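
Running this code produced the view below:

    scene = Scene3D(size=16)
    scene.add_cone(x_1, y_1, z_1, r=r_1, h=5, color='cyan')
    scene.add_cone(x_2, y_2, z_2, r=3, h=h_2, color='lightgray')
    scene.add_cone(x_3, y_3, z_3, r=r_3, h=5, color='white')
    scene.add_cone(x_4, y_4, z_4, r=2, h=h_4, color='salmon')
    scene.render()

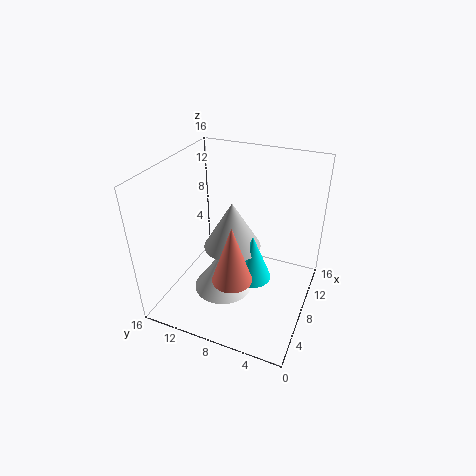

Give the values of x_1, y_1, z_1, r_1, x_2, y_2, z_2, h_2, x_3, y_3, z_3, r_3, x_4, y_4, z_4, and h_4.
x_1 = 6, y_1 = 5.5, z_1 = 5, r_1 = 2, x_2 = 6.5, y_2 = 8, z_2 = 8, h_2 = 5, x_3 = 8, y_3 = 10, z_3 = 0.5, r_3 = 3.5, x_4 = 3, y_4 = 6.5, z_4 = 6.5, h_4 = 6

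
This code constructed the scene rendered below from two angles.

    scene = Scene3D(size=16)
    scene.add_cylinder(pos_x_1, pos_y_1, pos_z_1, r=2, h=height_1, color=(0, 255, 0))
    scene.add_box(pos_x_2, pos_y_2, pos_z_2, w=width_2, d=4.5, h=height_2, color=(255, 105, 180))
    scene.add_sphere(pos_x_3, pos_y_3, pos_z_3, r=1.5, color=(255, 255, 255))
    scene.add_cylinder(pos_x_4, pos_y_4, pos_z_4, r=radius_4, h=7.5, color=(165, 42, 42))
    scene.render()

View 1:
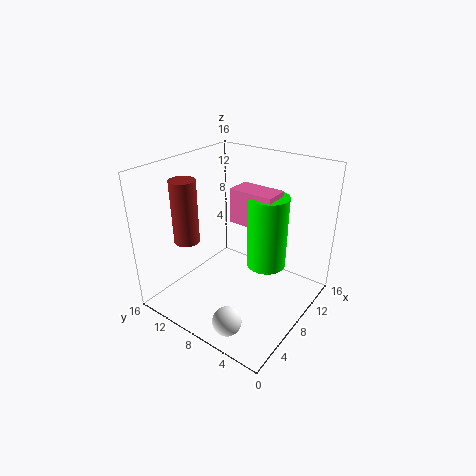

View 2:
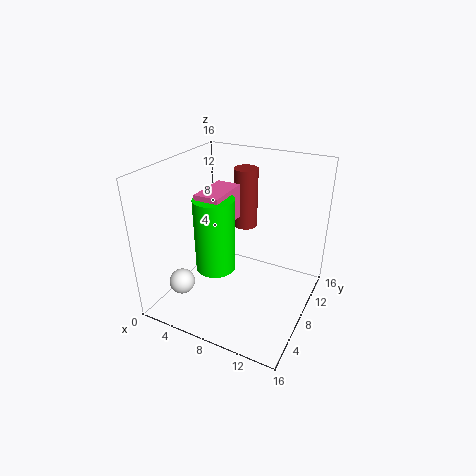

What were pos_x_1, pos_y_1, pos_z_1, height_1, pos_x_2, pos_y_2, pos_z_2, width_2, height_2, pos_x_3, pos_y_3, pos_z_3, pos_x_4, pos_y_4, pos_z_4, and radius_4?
pos_x_1 = 7.5, pos_y_1 = 4, pos_z_1 = 6.5, height_1 = 7.5, pos_x_2 = 6, pos_y_2 = 3, pos_z_2 = 11, width_2 = 2.5, height_2 = 3.5, pos_x_3 = 2, pos_y_3 = 5, pos_z_3 = 2, pos_x_4 = 6, pos_y_4 = 14, pos_z_4 = 6.5, radius_4 = 1.5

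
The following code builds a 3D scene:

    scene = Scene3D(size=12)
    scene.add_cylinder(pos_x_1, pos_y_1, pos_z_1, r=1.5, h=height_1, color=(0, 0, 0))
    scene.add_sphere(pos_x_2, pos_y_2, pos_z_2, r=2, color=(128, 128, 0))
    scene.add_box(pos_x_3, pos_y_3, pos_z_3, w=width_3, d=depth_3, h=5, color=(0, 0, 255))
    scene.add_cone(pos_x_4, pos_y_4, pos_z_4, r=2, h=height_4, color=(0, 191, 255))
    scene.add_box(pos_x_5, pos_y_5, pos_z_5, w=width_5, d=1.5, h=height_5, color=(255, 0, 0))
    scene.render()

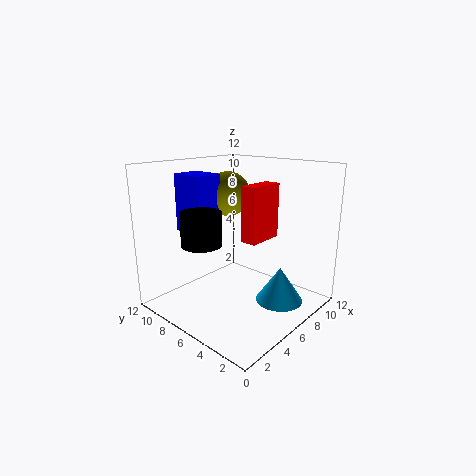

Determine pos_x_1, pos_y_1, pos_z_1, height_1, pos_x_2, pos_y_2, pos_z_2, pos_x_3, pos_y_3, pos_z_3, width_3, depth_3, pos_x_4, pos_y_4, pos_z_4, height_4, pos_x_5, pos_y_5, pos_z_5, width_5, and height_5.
pos_x_1 = 2
pos_y_1 = 6
pos_z_1 = 6.5
height_1 = 2.5
pos_x_2 = 8
pos_y_2 = 9
pos_z_2 = 9
pos_x_3 = 4
pos_y_3 = 8.5
pos_z_3 = 6
width_3 = 2.5
depth_3 = 3
pos_x_4 = 8
pos_y_4 = 3
pos_z_4 = 0.5
height_4 = 3
pos_x_5 = 7.5
pos_y_5 = 5.5
pos_z_5 = 5
width_5 = 3.5
height_5 = 5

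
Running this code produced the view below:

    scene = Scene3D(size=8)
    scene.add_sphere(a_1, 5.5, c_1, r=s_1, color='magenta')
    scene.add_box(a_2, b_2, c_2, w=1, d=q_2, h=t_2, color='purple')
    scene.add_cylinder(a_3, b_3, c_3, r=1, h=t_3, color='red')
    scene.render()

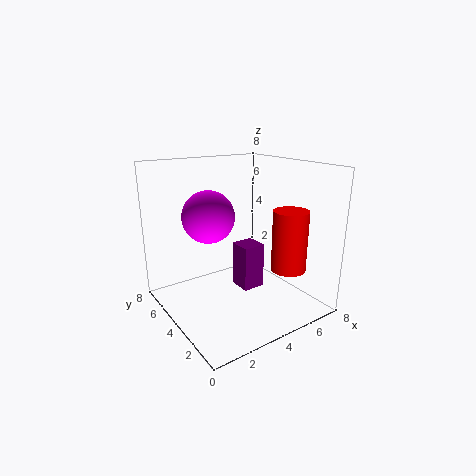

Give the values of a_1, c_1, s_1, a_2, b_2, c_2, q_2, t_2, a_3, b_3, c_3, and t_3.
a_1 = 3; c_1 = 5; s_1 = 1.5; a_2 = 2; b_2 = 0.5; c_2 = 3; q_2 = 1; t_2 = 2; a_3 = 6.5; b_3 = 2.5; c_3 = 2; t_3 = 3.5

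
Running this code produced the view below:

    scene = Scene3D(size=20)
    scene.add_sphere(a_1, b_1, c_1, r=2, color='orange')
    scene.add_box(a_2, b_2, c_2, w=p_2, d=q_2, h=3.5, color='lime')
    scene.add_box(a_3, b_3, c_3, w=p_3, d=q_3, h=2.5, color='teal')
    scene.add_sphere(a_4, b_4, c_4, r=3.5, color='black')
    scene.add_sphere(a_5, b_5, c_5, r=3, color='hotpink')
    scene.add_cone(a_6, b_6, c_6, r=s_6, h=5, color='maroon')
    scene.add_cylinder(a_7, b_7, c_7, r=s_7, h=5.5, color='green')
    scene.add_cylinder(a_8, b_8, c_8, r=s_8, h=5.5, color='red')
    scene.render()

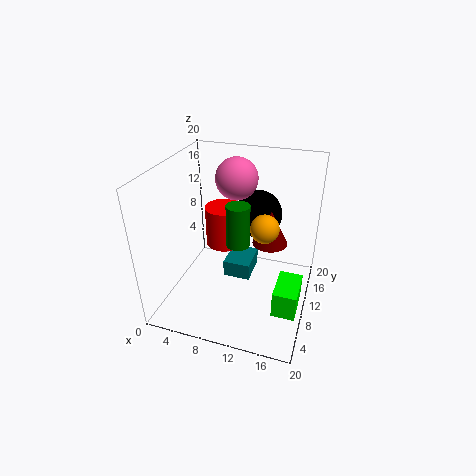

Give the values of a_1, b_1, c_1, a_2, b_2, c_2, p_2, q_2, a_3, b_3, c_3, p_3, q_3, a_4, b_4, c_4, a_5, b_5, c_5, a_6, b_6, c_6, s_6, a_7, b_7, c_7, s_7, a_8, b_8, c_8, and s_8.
a_1 = 13.5; b_1 = 11; c_1 = 11.5; a_2 = 16.5; b_2 = 3.5; c_2 = 3.5; p_2 = 3; q_2 = 5; a_3 = 7.5; b_3 = 10.5; c_3 = 2.5; p_3 = 4; q_3 = 5; a_4 = 11.5; b_4 = 15; c_4 = 11.5; a_5 = 8.5; b_5 = 14; c_5 = 17; a_6 = 14; b_6 = 12.5; c_6 = 8.5; s_6 = 2.5; a_7 = 11; b_7 = 7; c_7 = 11; s_7 = 1.5; a_8 = 8; b_8 = 10; c_8 = 9; s_8 = 2.5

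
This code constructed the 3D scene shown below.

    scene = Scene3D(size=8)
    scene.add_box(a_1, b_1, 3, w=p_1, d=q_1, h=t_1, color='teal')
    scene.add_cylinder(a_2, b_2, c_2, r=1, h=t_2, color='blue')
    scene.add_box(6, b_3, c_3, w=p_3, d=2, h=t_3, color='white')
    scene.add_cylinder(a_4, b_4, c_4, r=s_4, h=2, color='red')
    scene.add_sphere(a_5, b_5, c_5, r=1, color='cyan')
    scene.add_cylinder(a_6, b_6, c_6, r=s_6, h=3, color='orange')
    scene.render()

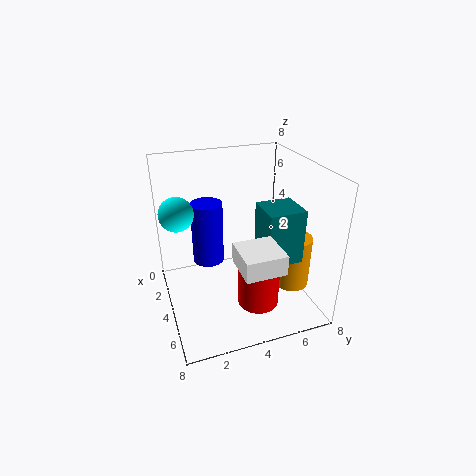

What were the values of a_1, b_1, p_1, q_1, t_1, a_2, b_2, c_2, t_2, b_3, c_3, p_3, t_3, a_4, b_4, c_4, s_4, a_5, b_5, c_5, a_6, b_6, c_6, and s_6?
a_1 = 4, b_1 = 5, p_1 = 2, q_1 = 2, t_1 = 3, a_2 = 1, b_2 = 3, c_2 = 1, t_2 = 4, b_3 = 3, c_3 = 4, p_3 = 2, t_3 = 1, a_4 = 7, b_4 = 4, c_4 = 2, s_4 = 1, a_5 = 2, b_5 = 1, c_5 = 5, a_6 = 5, b_6 = 7, c_6 = 1, s_6 = 1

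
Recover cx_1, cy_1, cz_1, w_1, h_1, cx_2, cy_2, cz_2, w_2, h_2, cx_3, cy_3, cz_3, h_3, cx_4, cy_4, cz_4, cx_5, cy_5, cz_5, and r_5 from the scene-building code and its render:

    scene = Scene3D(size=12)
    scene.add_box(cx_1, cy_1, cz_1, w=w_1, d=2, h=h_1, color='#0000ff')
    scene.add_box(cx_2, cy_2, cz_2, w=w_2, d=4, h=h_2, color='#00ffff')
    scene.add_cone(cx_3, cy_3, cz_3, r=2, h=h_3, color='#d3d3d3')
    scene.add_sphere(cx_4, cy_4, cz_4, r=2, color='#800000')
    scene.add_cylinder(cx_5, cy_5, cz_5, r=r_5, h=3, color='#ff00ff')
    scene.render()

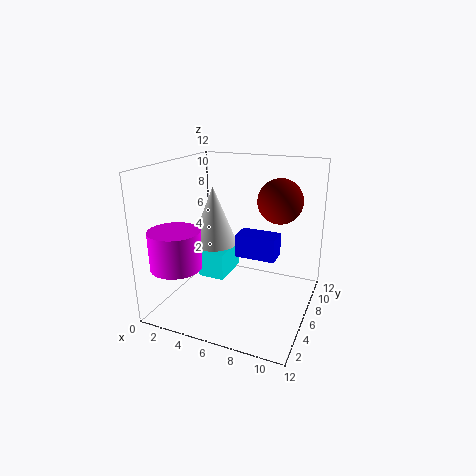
cx_1 = 5.5
cy_1 = 6.5
cz_1 = 4
w_1 = 3.5
h_1 = 2
cx_2 = 1.5
cy_2 = 7
cz_2 = 1
w_2 = 2.5
h_2 = 2.5
cx_3 = 3.5
cy_3 = 6.5
cz_3 = 5
h_3 = 5
cx_4 = 8.5
cy_4 = 9.5
cz_4 = 8.5
cx_5 = 2.5
cy_5 = 2
cz_5 = 4.5
r_5 = 2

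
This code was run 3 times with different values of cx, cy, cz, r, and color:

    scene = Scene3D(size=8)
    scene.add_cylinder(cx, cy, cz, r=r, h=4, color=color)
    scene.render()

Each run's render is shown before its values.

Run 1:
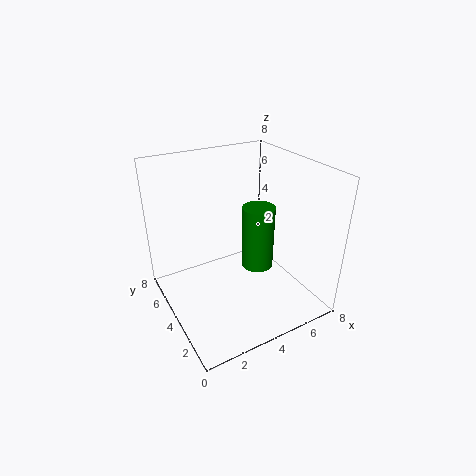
cx = 6, cy = 5, cz = 1, r = 1, color = 'green'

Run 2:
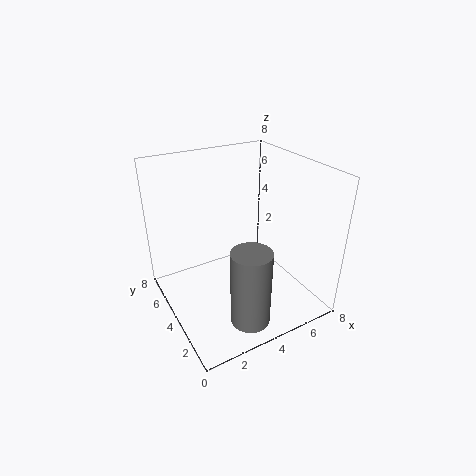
cx = 3, cy = 1, cz = 1, r = 1, color = 'gray'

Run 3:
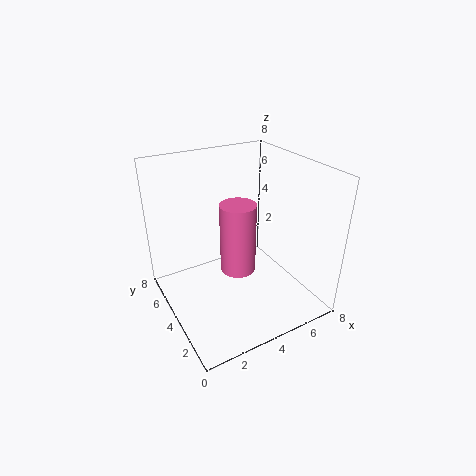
cx = 4, cy = 4, cz = 2, r = 1, color = 'hotpink'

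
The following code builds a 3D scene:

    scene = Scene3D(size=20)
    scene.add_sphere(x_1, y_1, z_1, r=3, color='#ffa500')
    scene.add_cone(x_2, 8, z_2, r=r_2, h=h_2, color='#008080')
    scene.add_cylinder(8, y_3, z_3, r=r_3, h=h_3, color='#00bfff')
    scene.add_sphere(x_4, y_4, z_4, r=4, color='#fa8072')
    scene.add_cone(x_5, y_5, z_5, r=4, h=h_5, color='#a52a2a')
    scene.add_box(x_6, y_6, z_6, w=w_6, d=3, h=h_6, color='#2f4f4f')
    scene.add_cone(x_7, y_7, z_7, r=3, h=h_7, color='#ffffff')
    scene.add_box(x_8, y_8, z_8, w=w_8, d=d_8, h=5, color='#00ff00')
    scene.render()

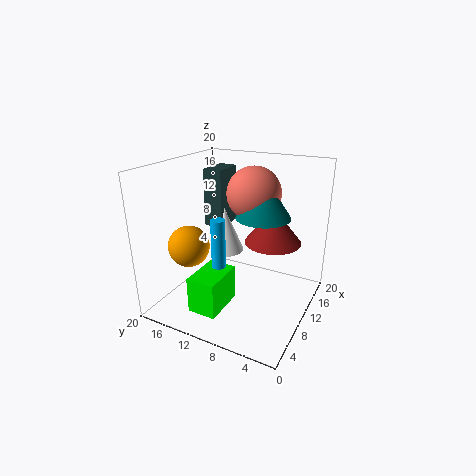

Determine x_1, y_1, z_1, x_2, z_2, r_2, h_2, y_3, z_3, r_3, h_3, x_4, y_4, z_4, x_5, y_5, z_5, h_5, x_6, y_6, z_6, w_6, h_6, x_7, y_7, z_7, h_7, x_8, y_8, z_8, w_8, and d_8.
x_1 = 8, y_1 = 17, z_1 = 8, x_2 = 14, z_2 = 12, r_2 = 4, h_2 = 6, y_3 = 12, z_3 = 4, r_3 = 1, h_3 = 9, x_4 = 15, y_4 = 10, z_4 = 15, x_5 = 13, y_5 = 6, z_5 = 9, h_5 = 5, x_6 = 14, y_6 = 15, z_6 = 9, w_6 = 5, h_6 = 9, x_7 = 15, y_7 = 15, z_7 = 5, h_7 = 7, x_8 = 3, y_8 = 10, z_8 = 1, w_8 = 6, d_8 = 4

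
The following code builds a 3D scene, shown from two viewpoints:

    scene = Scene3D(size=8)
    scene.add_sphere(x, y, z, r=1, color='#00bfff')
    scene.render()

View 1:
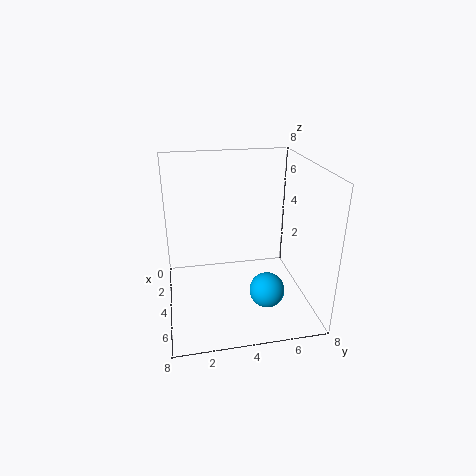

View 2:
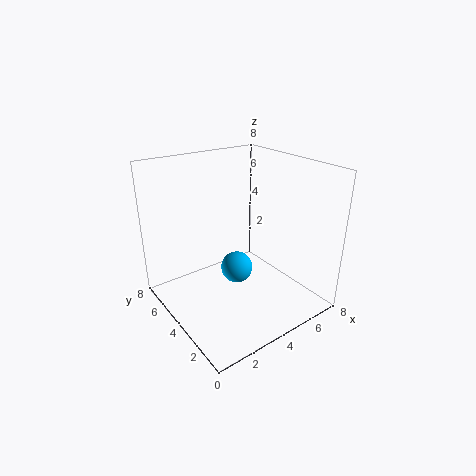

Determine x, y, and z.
x = 5, y = 5.5, z = 1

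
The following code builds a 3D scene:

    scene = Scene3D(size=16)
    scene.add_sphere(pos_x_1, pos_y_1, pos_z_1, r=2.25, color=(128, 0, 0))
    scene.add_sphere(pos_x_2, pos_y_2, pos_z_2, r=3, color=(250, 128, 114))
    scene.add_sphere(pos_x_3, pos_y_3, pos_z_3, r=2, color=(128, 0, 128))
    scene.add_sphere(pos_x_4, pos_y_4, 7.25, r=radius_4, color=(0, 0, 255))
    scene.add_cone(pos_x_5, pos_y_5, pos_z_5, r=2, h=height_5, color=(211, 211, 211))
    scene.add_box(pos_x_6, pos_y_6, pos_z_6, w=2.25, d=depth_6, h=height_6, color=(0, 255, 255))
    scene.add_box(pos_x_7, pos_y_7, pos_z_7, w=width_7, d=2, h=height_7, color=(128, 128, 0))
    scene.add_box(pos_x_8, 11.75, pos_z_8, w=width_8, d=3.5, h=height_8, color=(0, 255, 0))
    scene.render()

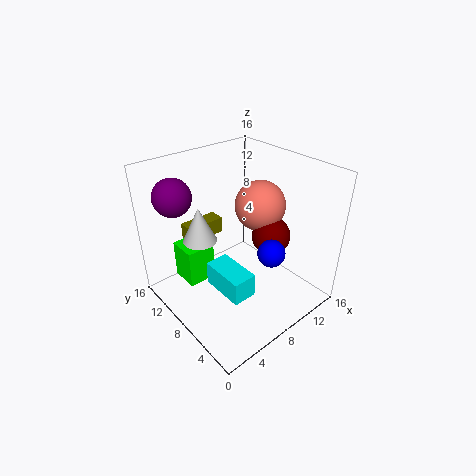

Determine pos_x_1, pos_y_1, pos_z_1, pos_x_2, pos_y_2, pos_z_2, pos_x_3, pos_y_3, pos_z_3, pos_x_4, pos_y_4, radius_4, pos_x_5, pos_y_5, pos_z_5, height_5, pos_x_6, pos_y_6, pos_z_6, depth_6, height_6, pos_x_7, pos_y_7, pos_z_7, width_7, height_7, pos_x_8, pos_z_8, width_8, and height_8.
pos_x_1 = 12.25, pos_y_1 = 7, pos_z_1 = 7, pos_x_2 = 12.5, pos_y_2 = 9.25, pos_z_2 = 10, pos_x_3 = 2.5, pos_y_3 = 11.75, pos_z_3 = 13.25, pos_x_4 = 9.5, pos_y_4 = 4.25, radius_4 = 1.5, pos_x_5 = 5.75, pos_y_5 = 12.25, pos_z_5 = 6.5, height_5 = 4.25, pos_x_6 = 2, pos_y_6 = 1.25, pos_z_6 = 6.75, depth_6 = 4.25, height_6 = 2.25, pos_x_7 = 5.25, pos_y_7 = 13.5, pos_z_7 = 5.5, width_7 = 4.75, height_7 = 2, pos_x_8 = 3.75, pos_z_8 = 0.75, width_8 = 3.5, height_8 = 4.75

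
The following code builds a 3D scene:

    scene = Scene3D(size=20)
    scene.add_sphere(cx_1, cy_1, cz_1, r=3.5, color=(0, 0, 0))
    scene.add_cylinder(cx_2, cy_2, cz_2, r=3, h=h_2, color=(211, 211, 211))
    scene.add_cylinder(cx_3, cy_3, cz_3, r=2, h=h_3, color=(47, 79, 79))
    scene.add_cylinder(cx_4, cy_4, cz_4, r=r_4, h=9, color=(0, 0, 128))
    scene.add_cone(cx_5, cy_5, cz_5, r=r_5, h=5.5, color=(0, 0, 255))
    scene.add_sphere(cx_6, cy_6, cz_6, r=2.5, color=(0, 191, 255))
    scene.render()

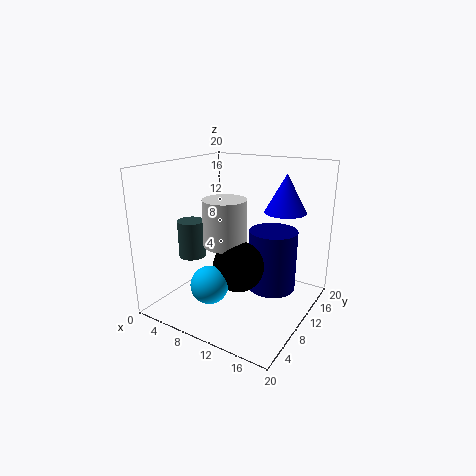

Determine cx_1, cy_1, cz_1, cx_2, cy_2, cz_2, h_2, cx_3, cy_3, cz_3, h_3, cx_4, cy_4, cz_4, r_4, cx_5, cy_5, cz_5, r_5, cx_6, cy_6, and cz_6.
cx_1 = 11; cy_1 = 8.5; cz_1 = 6.5; cx_2 = 8.5; cy_2 = 9; cz_2 = 9; h_2 = 6.5; cx_3 = 2.5; cy_3 = 9; cz_3 = 6; h_3 = 5.5; cx_4 = 13.5; cy_4 = 14; cz_4 = 1.5; r_4 = 3.5; cx_5 = 14.5; cy_5 = 15.5; cz_5 = 13; r_5 = 3; cx_6 = 9; cy_6 = 4.5; cz_6 = 5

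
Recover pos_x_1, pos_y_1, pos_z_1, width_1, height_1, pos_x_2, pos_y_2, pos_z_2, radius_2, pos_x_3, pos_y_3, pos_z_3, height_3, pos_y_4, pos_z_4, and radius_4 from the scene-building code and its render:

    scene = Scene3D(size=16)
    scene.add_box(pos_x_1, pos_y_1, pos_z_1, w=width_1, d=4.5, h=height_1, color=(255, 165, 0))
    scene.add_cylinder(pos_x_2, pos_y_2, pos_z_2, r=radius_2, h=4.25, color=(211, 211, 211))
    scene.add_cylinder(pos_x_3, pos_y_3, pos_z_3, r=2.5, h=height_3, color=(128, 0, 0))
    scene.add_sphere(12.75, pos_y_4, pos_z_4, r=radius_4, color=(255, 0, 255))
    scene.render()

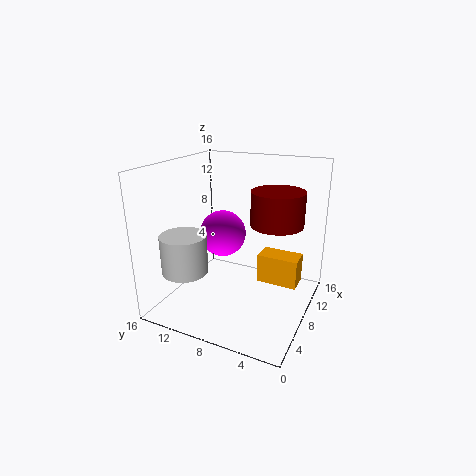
pos_x_1 = 8.25
pos_y_1 = 1.25
pos_z_1 = 3
width_1 = 2.5
height_1 = 3.25
pos_x_2 = 4
pos_y_2 = 12.5
pos_z_2 = 4.75
radius_2 = 2.5
pos_x_3 = 5.5
pos_y_3 = 2.75
pos_z_3 = 11.25
height_3 = 3.25
pos_y_4 = 12.5
pos_z_4 = 6
radius_4 = 3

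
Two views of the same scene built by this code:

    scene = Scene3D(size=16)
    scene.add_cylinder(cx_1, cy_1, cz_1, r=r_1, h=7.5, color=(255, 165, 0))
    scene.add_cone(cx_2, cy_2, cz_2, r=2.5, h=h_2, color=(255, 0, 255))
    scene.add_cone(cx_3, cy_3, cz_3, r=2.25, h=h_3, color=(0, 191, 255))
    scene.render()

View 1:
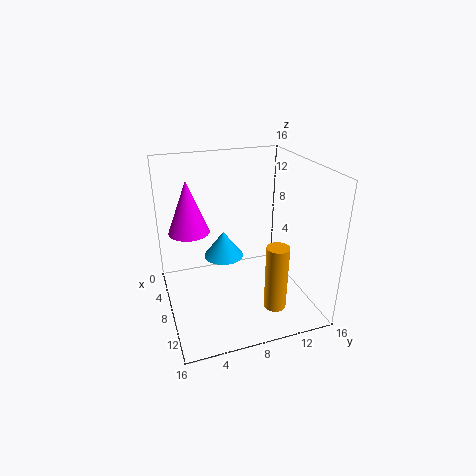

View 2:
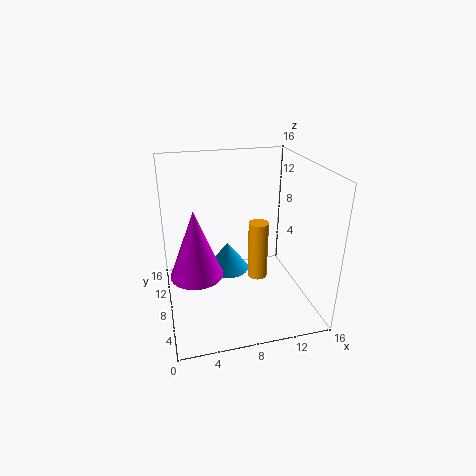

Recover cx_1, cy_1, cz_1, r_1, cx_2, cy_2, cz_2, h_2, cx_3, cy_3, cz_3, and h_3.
cx_1 = 11.5, cy_1 = 11.25, cz_1 = 0.5, r_1 = 1.25, cx_2 = 2.75, cy_2 = 3.5, cz_2 = 7, h_2 = 6.5, cx_3 = 6.5, cy_3 = 6.75, cz_3 = 5.25, h_3 = 3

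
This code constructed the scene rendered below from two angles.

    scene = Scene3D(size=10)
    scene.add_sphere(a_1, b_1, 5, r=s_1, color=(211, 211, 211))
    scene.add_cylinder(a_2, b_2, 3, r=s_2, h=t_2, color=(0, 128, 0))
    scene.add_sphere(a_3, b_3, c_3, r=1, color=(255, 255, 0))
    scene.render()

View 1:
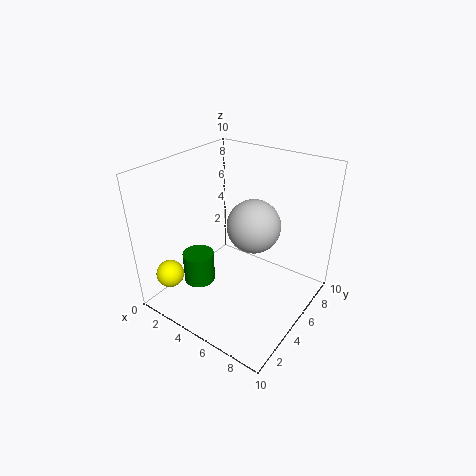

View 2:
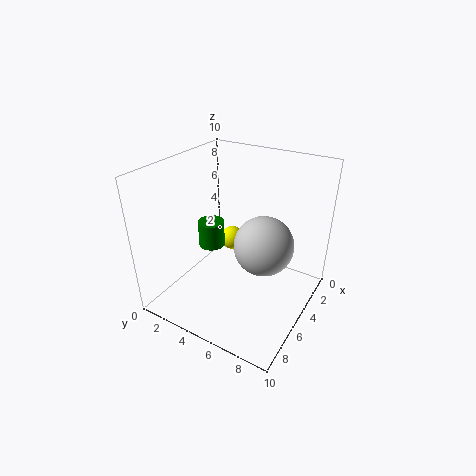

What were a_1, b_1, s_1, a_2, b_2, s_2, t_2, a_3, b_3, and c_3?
a_1 = 5
b_1 = 7
s_1 = 2
a_2 = 4
b_2 = 2
s_2 = 1
t_2 = 2
a_3 = 1
b_3 = 2
c_3 = 2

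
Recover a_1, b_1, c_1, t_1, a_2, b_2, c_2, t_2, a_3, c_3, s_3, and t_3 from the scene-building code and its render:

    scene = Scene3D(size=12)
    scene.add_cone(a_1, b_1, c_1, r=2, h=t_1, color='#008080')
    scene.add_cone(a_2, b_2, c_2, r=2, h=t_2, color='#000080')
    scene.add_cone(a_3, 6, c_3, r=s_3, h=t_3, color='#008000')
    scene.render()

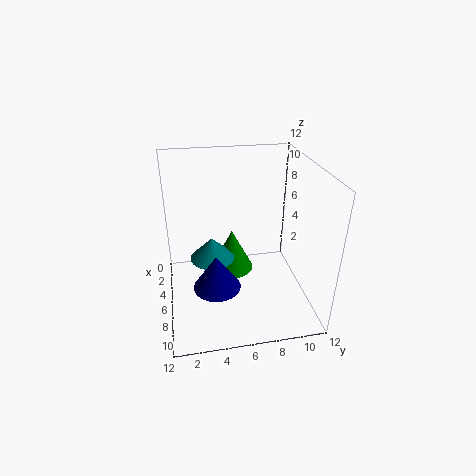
a_1 = 4, b_1 = 4, c_1 = 3, t_1 = 2, a_2 = 7, b_2 = 4, c_2 = 2, t_2 = 3, a_3 = 3, c_3 = 1, s_3 = 2, t_3 = 4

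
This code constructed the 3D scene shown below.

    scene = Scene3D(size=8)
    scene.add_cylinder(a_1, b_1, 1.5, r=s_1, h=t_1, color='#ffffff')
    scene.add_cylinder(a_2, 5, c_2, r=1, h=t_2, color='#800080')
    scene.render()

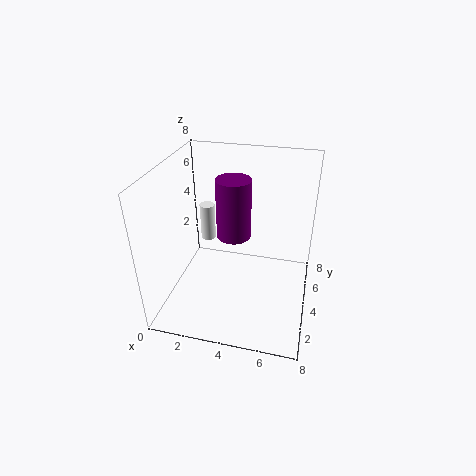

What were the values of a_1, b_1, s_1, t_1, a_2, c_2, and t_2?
a_1 = 1, b_1 = 7.5, s_1 = 0.5, t_1 = 2.5, a_2 = 3.5, c_2 = 3.5, t_2 = 3.5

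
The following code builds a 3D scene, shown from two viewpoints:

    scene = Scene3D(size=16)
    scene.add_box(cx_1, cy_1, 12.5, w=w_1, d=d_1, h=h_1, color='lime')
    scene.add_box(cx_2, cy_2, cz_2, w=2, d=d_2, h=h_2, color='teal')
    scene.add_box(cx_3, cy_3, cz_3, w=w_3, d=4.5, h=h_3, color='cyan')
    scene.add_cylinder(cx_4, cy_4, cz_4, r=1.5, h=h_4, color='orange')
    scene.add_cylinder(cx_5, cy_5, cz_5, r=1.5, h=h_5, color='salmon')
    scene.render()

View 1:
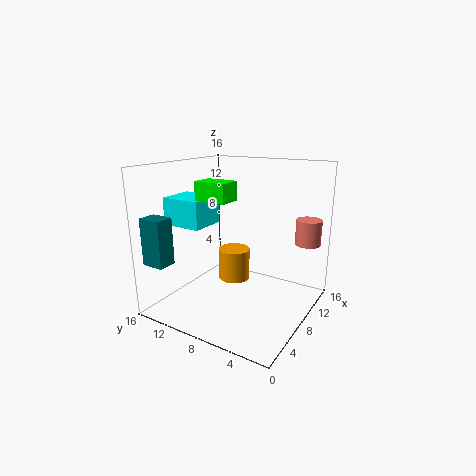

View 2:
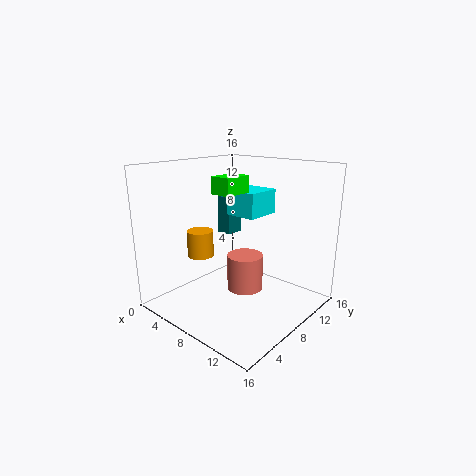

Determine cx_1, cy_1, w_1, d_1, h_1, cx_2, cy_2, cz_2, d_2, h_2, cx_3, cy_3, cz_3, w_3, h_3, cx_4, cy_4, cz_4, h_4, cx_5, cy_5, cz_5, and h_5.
cx_1 = 4.5; cy_1 = 7.5; w_1 = 2.5; d_1 = 3.5; h_1 = 2; cx_2 = 0.5; cy_2 = 12.5; cz_2 = 6; d_2 = 2.5; h_2 = 5; cx_3 = 4; cy_3 = 10.5; cz_3 = 9.5; w_3 = 4; h_3 = 3; cx_4 = 4; cy_4 = 6; cz_4 = 5.5; h_4 = 3; cx_5 = 14; cy_5 = 2; cz_5 = 6.5; h_5 = 3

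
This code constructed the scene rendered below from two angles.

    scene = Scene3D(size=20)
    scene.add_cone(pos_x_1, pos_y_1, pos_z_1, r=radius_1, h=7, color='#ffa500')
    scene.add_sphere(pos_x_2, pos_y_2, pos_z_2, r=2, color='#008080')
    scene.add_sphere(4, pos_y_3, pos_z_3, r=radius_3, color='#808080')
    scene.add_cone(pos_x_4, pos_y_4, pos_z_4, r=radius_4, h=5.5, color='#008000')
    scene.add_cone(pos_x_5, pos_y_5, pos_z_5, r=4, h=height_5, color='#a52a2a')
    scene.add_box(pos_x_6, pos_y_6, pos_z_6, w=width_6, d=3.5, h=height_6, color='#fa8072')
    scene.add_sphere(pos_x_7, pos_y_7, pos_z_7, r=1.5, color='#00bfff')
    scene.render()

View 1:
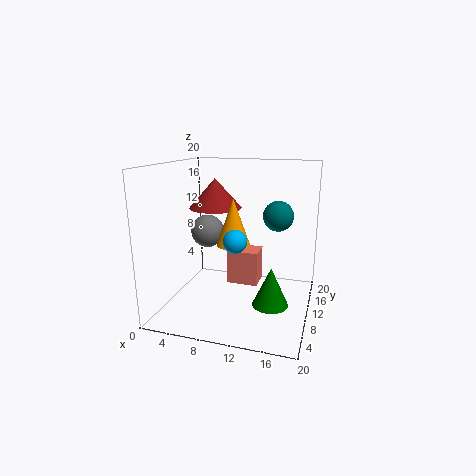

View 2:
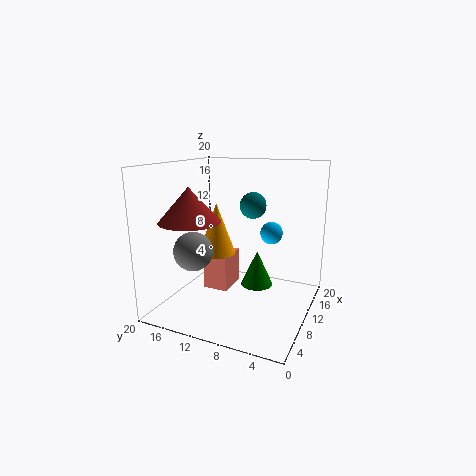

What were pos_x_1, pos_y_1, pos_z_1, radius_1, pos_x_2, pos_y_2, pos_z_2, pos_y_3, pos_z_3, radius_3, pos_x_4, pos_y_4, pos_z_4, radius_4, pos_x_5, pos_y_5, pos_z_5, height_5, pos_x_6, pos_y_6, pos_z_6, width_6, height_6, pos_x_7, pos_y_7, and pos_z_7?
pos_x_1 = 8.5
pos_y_1 = 12.5
pos_z_1 = 8
radius_1 = 2.5
pos_x_2 = 15.5
pos_y_2 = 10
pos_z_2 = 13.5
pos_y_3 = 13.5
pos_z_3 = 9.5
radius_3 = 2.5
pos_x_4 = 15
pos_y_4 = 9
pos_z_4 = 1
radius_4 = 2.5
pos_x_5 = 5
pos_y_5 = 14.5
pos_z_5 = 13
height_5 = 4.5
pos_x_6 = 8
pos_y_6 = 11
pos_z_6 = 2.5
width_6 = 4.5
height_6 = 5
pos_x_7 = 11
pos_y_7 = 5.5
pos_z_7 = 11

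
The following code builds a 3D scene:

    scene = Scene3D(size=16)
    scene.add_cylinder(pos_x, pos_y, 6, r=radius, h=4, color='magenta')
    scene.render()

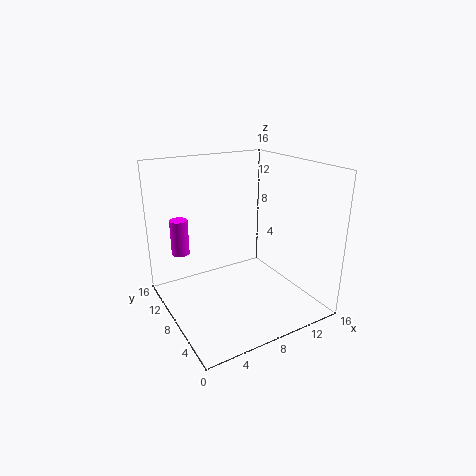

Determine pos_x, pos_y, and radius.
pos_x = 2.5; pos_y = 11.5; radius = 1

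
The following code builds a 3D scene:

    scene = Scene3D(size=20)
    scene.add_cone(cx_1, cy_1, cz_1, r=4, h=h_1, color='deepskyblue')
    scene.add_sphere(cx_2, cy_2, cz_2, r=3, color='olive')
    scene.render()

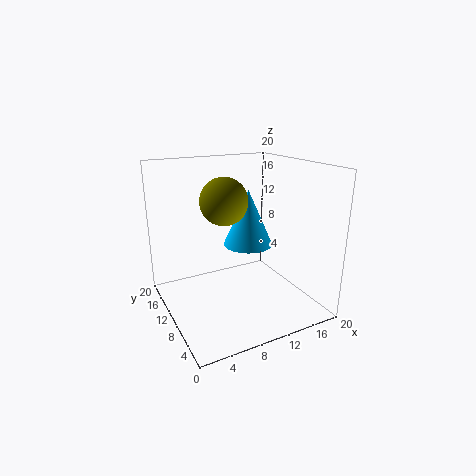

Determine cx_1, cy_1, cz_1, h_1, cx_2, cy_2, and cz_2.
cx_1 = 15; cy_1 = 16; cz_1 = 6; h_1 = 9; cx_2 = 7; cy_2 = 8; cz_2 = 16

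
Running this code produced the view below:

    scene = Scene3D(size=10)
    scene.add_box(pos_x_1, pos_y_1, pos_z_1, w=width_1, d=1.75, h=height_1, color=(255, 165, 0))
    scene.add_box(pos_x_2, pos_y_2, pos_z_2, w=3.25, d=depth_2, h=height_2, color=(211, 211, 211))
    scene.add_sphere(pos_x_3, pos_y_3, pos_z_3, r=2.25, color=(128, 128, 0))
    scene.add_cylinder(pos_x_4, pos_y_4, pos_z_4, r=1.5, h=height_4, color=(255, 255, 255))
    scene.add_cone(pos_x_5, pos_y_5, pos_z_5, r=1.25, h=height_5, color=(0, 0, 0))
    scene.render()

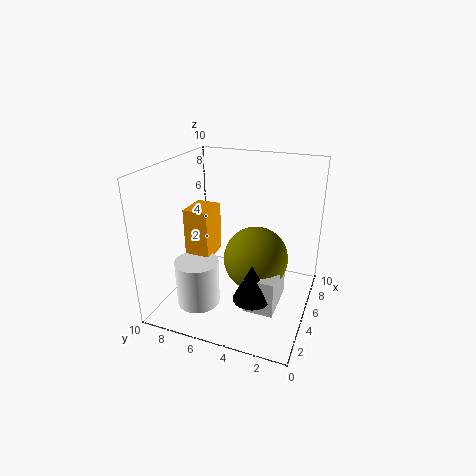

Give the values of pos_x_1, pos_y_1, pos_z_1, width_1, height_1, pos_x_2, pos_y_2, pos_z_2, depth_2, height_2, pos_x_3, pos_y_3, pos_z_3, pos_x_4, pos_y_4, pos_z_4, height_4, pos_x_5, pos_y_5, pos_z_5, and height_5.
pos_x_1 = 3.75; pos_y_1 = 6.75; pos_z_1 = 3.5; width_1 = 2.25; height_1 = 3.5; pos_x_2 = 2.75; pos_y_2 = 1.75; pos_z_2 = 0.75; depth_2 = 2; height_2 = 2.5; pos_x_3 = 5.25; pos_y_3 = 3.75; pos_z_3 = 3.5; pos_x_4 = 3; pos_y_4 = 7.25; pos_z_4 = 0.5; height_4 = 3.25; pos_x_5 = 3; pos_y_5 = 3.25; pos_z_5 = 1.75; height_5 = 2.5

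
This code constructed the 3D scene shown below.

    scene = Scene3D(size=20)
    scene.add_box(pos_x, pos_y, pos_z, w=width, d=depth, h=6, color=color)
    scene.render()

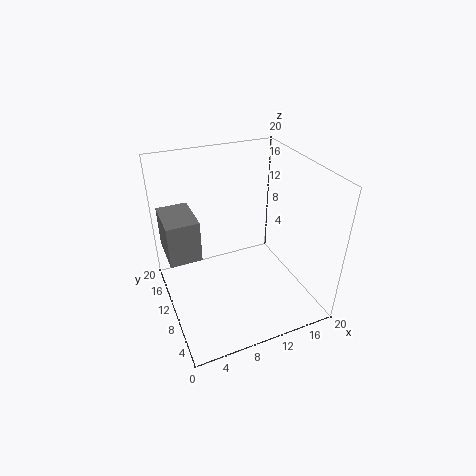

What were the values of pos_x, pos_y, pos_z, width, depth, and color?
pos_x = 0.5; pos_y = 11; pos_z = 7; width = 4.5; depth = 6.5; color = 'gray'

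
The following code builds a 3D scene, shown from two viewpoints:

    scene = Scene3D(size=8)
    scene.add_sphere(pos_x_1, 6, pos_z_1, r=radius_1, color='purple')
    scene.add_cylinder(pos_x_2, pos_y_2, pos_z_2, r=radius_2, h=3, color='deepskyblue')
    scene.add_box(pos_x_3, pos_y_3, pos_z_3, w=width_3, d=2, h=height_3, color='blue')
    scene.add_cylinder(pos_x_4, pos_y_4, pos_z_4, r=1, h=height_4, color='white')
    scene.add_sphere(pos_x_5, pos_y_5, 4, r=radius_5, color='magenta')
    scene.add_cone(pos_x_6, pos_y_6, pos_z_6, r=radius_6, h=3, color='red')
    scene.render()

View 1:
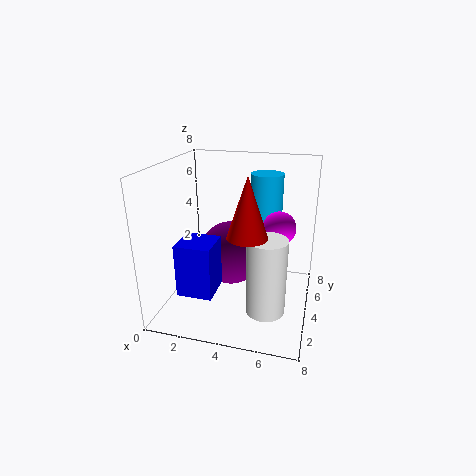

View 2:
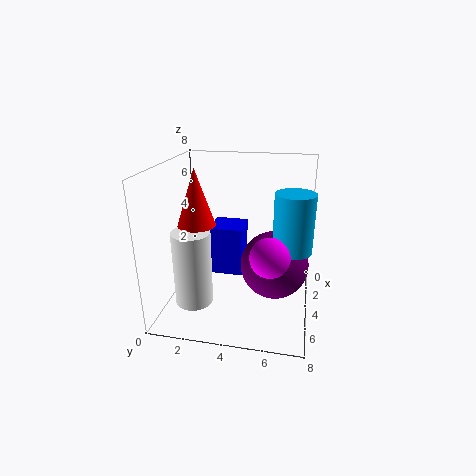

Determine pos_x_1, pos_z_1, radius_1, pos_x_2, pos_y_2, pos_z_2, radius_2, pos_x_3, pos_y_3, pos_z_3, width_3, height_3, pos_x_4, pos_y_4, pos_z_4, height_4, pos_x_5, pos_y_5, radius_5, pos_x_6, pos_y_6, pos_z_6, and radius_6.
pos_x_1 = 3, pos_z_1 = 2, radius_1 = 2, pos_x_2 = 5, pos_y_2 = 7, pos_z_2 = 4, radius_2 = 1, pos_x_3 = 1, pos_y_3 = 2, pos_z_3 = 1, width_3 = 2, height_3 = 3, pos_x_4 = 6, pos_y_4 = 2, pos_z_4 = 1, height_4 = 4, pos_x_5 = 6, pos_y_5 = 6, radius_5 = 1, pos_x_6 = 5, pos_y_6 = 2, pos_z_6 = 5, radius_6 = 1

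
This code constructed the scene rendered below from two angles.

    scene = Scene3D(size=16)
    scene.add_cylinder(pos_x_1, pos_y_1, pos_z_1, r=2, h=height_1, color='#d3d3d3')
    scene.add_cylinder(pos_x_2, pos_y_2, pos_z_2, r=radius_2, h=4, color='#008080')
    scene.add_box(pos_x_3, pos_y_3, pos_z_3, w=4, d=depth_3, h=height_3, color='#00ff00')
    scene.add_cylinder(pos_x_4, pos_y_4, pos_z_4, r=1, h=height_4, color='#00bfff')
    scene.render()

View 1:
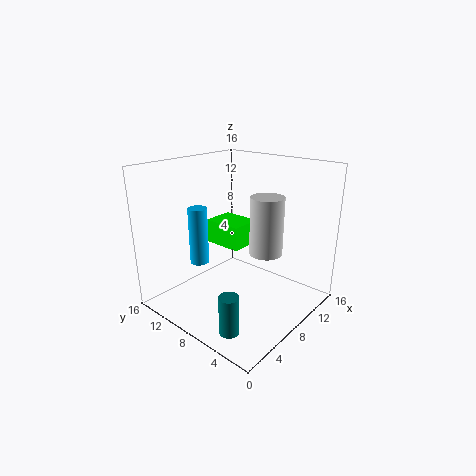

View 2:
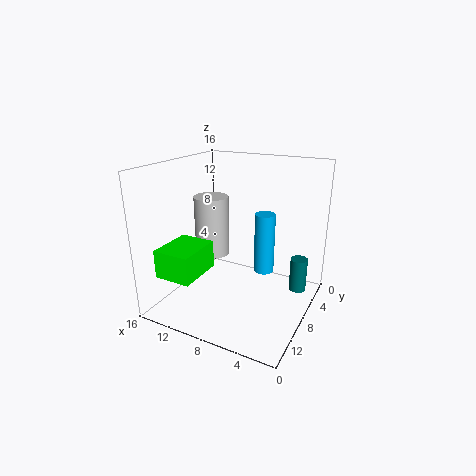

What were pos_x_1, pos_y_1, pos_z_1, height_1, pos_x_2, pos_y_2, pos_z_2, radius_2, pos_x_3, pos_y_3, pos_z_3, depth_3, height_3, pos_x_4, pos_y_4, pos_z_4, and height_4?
pos_x_1 = 12
pos_y_1 = 7
pos_z_1 = 5
height_1 = 7
pos_x_2 = 2
pos_y_2 = 4
pos_z_2 = 1
radius_2 = 1
pos_x_3 = 10
pos_y_3 = 10
pos_z_3 = 5
depth_3 = 5
height_3 = 3
pos_x_4 = 4
pos_y_4 = 10
pos_z_4 = 6
height_4 = 6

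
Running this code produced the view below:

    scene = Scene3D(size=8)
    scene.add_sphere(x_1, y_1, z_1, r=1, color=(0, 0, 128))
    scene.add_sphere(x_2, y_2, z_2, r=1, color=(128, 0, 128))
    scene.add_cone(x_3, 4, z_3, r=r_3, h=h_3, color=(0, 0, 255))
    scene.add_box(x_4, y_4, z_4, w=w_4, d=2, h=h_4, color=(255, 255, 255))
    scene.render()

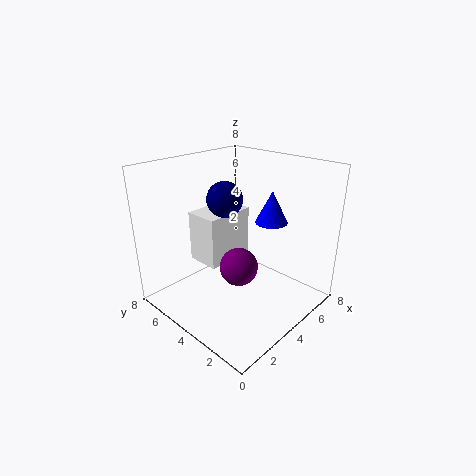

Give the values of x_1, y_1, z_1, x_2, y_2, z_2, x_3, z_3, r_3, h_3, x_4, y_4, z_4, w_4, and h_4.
x_1 = 4; y_1 = 5; z_1 = 6; x_2 = 3; y_2 = 3; z_2 = 3; x_3 = 7; z_3 = 4; r_3 = 1; h_3 = 2; x_4 = 3; y_4 = 5; z_4 = 2; w_4 = 3; h_4 = 3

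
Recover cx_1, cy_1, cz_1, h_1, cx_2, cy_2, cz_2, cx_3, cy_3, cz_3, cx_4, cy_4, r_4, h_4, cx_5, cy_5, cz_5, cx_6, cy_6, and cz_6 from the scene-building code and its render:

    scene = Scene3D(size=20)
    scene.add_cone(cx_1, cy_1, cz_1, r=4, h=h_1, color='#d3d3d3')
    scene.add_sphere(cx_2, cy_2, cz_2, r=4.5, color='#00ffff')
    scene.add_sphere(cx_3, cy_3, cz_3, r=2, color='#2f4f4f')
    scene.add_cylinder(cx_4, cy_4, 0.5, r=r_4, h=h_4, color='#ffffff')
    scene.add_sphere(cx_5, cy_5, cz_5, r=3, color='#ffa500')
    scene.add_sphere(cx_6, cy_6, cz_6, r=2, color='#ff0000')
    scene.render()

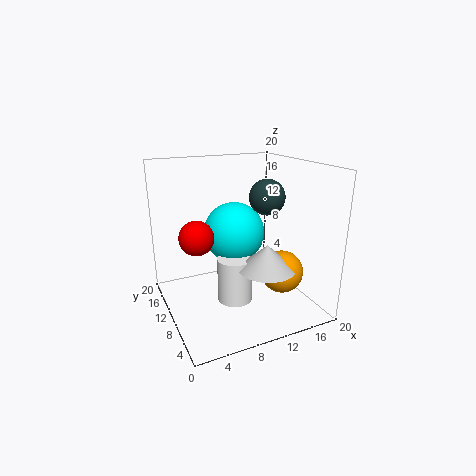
cx_1 = 13, cy_1 = 7, cz_1 = 6, h_1 = 3.5, cx_2 = 11, cy_2 = 13.5, cz_2 = 9.5, cx_3 = 10, cy_3 = 2.5, cz_3 = 17.5, cx_4 = 9.5, cy_4 = 10, r_4 = 2.5, h_4 = 6.5, cx_5 = 15.5, cy_5 = 7, cz_5 = 5, cx_6 = 2.5, cy_6 = 5, cz_6 = 13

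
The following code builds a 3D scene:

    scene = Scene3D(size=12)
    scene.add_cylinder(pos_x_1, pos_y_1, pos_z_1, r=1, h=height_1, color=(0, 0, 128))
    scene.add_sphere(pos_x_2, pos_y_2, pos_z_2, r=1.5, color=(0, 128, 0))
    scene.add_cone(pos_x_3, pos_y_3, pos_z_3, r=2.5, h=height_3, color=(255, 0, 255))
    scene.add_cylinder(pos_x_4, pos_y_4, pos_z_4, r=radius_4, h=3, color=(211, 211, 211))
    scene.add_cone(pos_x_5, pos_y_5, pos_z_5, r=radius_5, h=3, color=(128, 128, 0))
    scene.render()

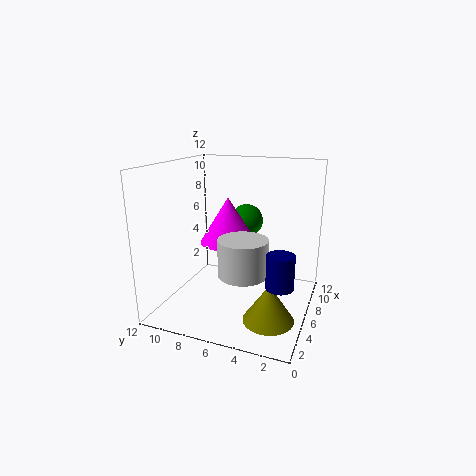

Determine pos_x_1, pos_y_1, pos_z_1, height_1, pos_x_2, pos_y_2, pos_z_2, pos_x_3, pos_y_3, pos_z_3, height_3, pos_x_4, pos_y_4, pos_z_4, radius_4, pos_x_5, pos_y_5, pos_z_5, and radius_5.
pos_x_1 = 2.5
pos_y_1 = 1.5
pos_z_1 = 4
height_1 = 2.5
pos_x_2 = 9.5
pos_y_2 = 6.5
pos_z_2 = 6.5
pos_x_3 = 7.5
pos_y_3 = 7.5
pos_z_3 = 5
height_3 = 4
pos_x_4 = 4.5
pos_y_4 = 5
pos_z_4 = 3.5
radius_4 = 2
pos_x_5 = 3.5
pos_y_5 = 2.5
pos_z_5 = 0.5
radius_5 = 2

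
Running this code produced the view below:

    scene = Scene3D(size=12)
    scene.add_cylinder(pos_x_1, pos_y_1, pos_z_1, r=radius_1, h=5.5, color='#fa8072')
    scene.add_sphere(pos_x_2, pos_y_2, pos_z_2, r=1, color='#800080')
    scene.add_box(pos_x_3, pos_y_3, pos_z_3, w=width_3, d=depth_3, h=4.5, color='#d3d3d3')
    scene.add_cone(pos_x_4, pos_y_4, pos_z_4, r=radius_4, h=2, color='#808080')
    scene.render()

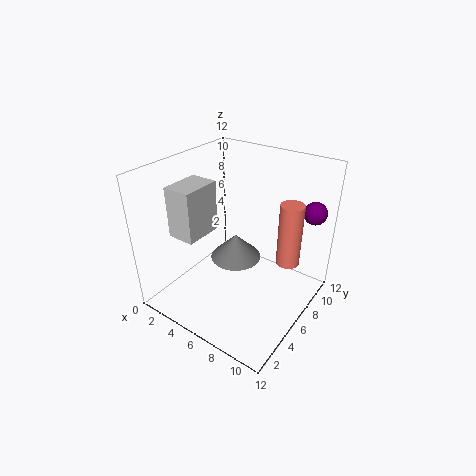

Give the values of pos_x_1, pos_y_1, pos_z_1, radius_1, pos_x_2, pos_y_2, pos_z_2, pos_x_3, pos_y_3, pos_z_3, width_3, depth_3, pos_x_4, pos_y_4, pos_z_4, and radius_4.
pos_x_1 = 9.5
pos_y_1 = 8.5
pos_z_1 = 3.5
radius_1 = 1
pos_x_2 = 10.5
pos_y_2 = 11
pos_z_2 = 7.5
pos_x_3 = 0.5
pos_y_3 = 3.5
pos_z_3 = 5.5
width_3 = 2.5
depth_3 = 3.5
pos_x_4 = 6.5
pos_y_4 = 5
pos_z_4 = 5
radius_4 = 2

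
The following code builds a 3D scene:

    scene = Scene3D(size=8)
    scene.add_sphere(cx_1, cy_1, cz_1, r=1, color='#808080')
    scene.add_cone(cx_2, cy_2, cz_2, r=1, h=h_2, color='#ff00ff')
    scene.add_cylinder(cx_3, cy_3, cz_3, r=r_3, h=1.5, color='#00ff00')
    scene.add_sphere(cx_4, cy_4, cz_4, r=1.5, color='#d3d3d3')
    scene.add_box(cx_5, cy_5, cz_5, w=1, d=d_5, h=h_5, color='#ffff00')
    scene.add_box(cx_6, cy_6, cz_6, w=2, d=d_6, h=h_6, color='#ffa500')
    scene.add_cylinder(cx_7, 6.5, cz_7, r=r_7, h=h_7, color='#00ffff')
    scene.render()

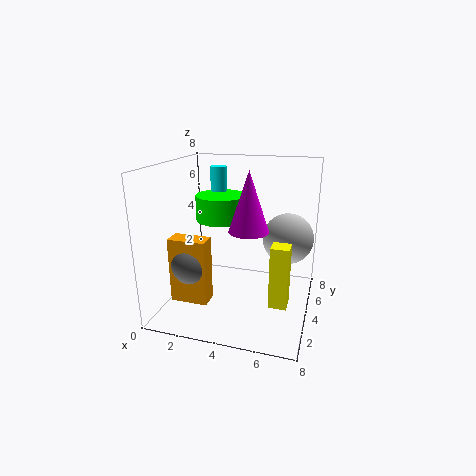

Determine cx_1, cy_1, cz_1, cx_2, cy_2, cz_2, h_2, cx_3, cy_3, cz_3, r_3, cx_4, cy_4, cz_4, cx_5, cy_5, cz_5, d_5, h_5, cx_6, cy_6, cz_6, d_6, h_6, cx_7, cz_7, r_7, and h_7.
cx_1 = 2; cy_1 = 2; cz_1 = 3; cx_2 = 5; cy_2 = 2.5; cz_2 = 5; h_2 = 3; cx_3 = 2.5; cy_3 = 5.5; cz_3 = 4.5; r_3 = 1.5; cx_4 = 6.5; cy_4 = 6; cz_4 = 3.5; cx_5 = 6; cy_5 = 3; cz_5 = 0.5; d_5 = 1; h_5 = 3.5; cx_6 = 1; cy_6 = 1.5; cz_6 = 1; d_6 = 1; h_6 = 3.5; cx_7 = 2; cz_7 = 5.5; r_7 = 0.5; h_7 = 2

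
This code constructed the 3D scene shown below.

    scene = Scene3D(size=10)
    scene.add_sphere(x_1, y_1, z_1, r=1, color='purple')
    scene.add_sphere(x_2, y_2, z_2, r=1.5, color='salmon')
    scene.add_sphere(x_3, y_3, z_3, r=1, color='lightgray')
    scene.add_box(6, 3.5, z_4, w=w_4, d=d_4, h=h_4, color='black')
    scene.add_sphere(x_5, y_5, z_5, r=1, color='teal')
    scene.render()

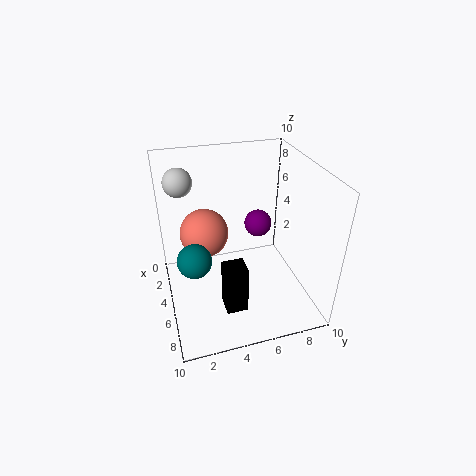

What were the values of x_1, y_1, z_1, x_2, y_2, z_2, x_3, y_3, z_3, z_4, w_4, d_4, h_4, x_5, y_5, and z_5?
x_1 = 3.5
y_1 = 7
z_1 = 5
x_2 = 6
y_2 = 2.5
z_2 = 6.5
x_3 = 2.5
y_3 = 1.5
z_3 = 8.5
z_4 = 0.5
w_4 = 1.5
d_4 = 1.5
h_4 = 3.5
x_5 = 8
y_5 = 1.5
z_5 = 6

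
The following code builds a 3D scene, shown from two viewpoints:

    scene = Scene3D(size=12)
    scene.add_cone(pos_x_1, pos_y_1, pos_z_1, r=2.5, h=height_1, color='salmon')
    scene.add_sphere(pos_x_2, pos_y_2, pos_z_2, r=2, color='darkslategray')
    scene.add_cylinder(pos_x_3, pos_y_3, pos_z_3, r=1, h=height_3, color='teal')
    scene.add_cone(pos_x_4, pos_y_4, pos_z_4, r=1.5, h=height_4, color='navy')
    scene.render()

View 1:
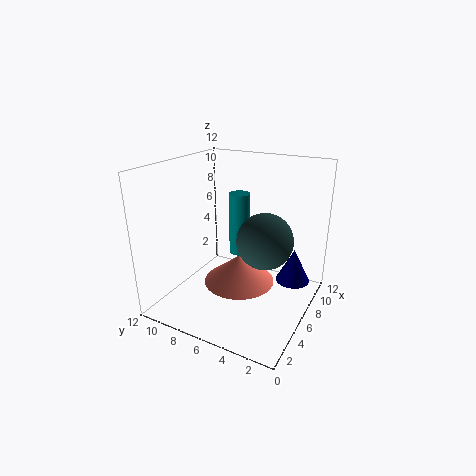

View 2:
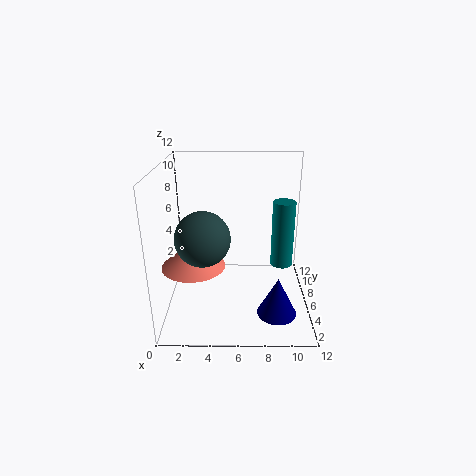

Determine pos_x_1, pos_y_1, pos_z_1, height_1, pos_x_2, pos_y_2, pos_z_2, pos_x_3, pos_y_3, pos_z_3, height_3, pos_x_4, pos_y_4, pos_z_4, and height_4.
pos_x_1 = 2.5, pos_y_1 = 4, pos_z_1 = 4.5, height_1 = 2, pos_x_2 = 3.5, pos_y_2 = 2.5, pos_z_2 = 7.5, pos_x_3 = 10, pos_y_3 = 8, pos_z_3 = 2.5, height_3 = 6, pos_x_4 = 9, pos_y_4 = 2, pos_z_4 = 1.5, height_4 = 3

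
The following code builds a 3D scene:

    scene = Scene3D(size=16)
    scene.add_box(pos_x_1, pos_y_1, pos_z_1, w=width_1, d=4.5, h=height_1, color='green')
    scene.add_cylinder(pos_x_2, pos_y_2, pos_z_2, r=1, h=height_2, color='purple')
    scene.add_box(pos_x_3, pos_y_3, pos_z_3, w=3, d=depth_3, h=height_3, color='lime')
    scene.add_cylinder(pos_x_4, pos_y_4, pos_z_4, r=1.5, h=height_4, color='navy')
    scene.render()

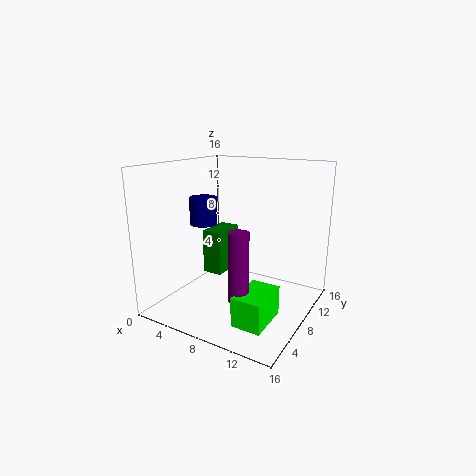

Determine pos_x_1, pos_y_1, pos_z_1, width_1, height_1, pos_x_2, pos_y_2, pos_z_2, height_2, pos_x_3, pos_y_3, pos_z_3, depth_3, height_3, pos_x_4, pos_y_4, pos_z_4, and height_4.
pos_x_1 = 2; pos_y_1 = 9.5; pos_z_1 = 2; width_1 = 2.5; height_1 = 5.5; pos_x_2 = 11; pos_y_2 = 3; pos_z_2 = 3.5; height_2 = 7; pos_x_3 = 11; pos_y_3 = 1.5; pos_z_3 = 1.5; depth_3 = 4.5; height_3 = 3; pos_x_4 = 4.5; pos_y_4 = 6.5; pos_z_4 = 9.5; height_4 = 3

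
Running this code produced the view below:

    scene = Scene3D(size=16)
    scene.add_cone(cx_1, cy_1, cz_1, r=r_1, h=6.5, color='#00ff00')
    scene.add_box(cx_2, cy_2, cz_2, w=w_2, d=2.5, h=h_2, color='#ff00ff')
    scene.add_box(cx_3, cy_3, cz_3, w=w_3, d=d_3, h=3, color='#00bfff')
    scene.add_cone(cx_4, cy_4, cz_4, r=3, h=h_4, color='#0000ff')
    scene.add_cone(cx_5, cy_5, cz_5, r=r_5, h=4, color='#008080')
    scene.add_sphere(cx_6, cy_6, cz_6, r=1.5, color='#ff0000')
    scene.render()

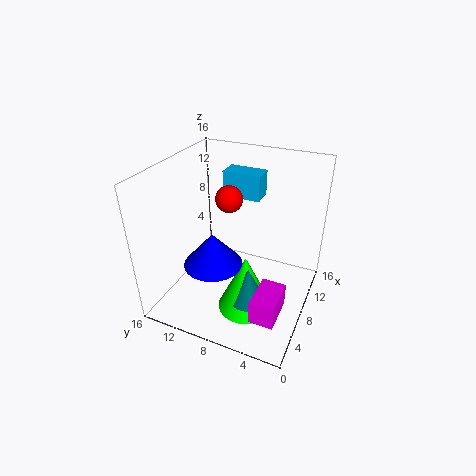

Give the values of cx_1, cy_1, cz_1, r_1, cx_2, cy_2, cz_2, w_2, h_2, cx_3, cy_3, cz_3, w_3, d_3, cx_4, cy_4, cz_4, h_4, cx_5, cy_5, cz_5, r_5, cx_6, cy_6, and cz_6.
cx_1 = 5.5
cy_1 = 6
cz_1 = 1
r_1 = 3
cx_2 = 1.5
cy_2 = 1.5
cz_2 = 3
w_2 = 4
h_2 = 2.5
cx_3 = 11.5
cy_3 = 7
cz_3 = 11
w_3 = 2.5
d_3 = 4.5
cx_4 = 4
cy_4 = 9
cz_4 = 7
h_4 = 3.5
cx_5 = 5
cy_5 = 5.5
cz_5 = 2.5
r_5 = 2
cx_6 = 9
cy_6 = 9.5
cz_6 = 12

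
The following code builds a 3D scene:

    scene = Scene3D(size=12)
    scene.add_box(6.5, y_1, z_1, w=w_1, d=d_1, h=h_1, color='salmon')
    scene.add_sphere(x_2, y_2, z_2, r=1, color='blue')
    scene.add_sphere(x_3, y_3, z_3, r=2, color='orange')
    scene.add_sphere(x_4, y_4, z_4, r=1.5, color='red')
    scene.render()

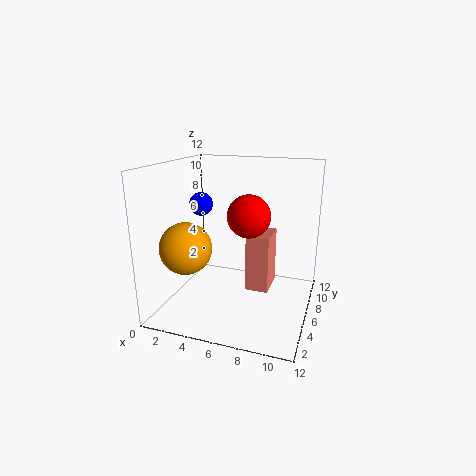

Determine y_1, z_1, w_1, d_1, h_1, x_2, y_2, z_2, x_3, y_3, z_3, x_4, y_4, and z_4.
y_1 = 6.5
z_1 = 1
w_1 = 2
d_1 = 3
h_1 = 5
x_2 = 2.5
y_2 = 6.5
z_2 = 8.5
x_3 = 3
y_3 = 2.5
z_3 = 6
x_4 = 8
y_4 = 2.5
z_4 = 9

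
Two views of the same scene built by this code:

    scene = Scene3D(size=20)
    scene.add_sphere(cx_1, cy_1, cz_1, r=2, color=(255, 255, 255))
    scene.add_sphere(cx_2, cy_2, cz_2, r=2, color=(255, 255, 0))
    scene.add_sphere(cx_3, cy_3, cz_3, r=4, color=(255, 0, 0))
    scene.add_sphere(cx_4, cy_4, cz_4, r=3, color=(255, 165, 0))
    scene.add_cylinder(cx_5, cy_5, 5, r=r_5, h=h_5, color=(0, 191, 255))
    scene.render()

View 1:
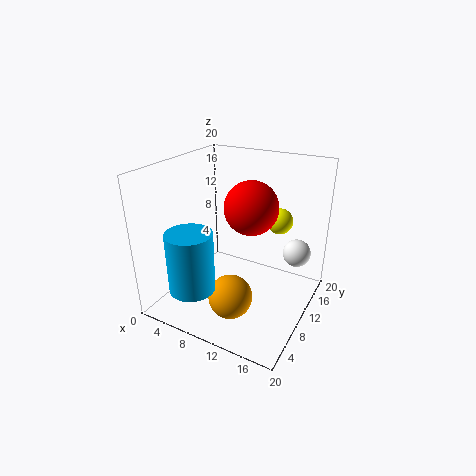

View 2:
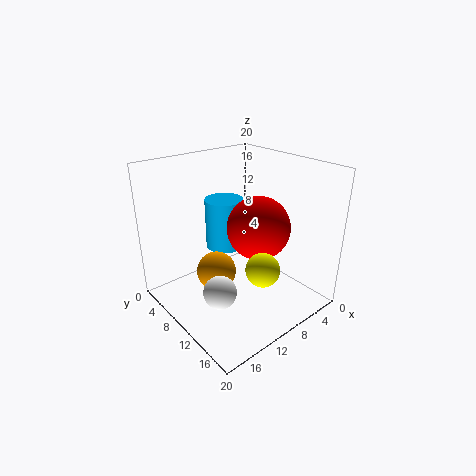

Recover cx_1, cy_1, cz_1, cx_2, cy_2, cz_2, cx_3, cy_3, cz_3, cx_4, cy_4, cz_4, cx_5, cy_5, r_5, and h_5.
cx_1 = 17, cy_1 = 15, cz_1 = 7, cx_2 = 13, cy_2 = 18, cz_2 = 10, cx_3 = 10, cy_3 = 14, cz_3 = 13, cx_4 = 11, cy_4 = 6, cz_4 = 3, cx_5 = 7, cy_5 = 3, r_5 = 3, h_5 = 8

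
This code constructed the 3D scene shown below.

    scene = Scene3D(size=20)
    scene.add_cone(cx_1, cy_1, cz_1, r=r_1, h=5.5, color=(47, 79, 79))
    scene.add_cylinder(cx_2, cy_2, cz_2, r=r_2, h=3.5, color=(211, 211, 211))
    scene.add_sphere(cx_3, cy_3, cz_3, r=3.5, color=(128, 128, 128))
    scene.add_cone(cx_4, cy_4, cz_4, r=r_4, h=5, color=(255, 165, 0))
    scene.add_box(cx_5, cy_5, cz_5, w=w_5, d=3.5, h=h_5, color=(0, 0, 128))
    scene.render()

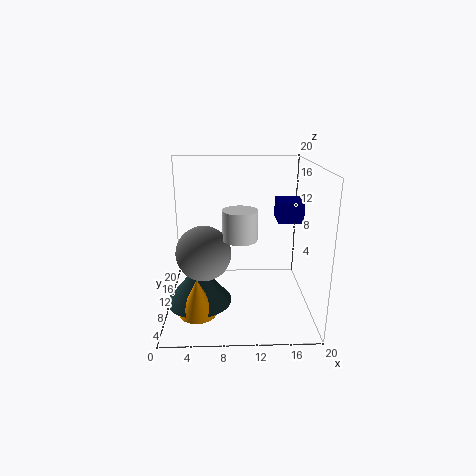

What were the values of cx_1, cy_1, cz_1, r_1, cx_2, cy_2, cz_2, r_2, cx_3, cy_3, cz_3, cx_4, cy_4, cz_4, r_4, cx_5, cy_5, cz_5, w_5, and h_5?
cx_1 = 4.5
cy_1 = 8
cz_1 = 1.5
r_1 = 4.5
cx_2 = 10
cy_2 = 3
cz_2 = 12.5
r_2 = 2
cx_3 = 5.5
cy_3 = 6
cz_3 = 9.5
cx_4 = 4.5
cy_4 = 5.5
cz_4 = 1
r_4 = 2.5
cx_5 = 14.5
cy_5 = 4
cz_5 = 14
w_5 = 3
h_5 = 2.5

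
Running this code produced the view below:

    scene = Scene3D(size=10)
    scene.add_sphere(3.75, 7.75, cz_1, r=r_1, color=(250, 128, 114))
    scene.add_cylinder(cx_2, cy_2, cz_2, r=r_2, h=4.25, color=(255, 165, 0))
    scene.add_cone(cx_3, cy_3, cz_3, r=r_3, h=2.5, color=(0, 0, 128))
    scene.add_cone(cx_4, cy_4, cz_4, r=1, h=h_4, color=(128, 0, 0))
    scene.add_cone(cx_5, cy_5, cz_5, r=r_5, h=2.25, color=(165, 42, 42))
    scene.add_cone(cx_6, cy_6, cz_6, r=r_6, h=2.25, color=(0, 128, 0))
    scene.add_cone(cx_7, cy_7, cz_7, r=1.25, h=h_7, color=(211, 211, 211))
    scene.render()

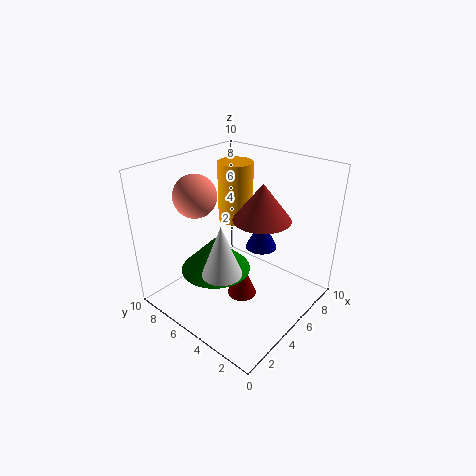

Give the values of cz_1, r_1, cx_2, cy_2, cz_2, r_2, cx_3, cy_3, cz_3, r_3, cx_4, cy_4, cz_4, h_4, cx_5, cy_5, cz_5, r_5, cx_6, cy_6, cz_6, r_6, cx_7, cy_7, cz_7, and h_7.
cz_1 = 7.75; r_1 = 1.5; cx_2 = 6.5; cy_2 = 6.5; cz_2 = 5.5; r_2 = 1.25; cx_3 = 8.5; cy_3 = 5.5; cz_3 = 2.5; r_3 = 1.25; cx_4 = 4.25; cy_4 = 4; cz_4 = 1.25; h_4 = 2.5; cx_5 = 4.25; cy_5 = 2.5; cz_5 = 7.5; r_5 = 1.75; cx_6 = 2.75; cy_6 = 5; cz_6 = 3.75; r_6 = 2.25; cx_7 = 2; cy_7 = 3.75; cz_7 = 4.25; h_7 = 3.25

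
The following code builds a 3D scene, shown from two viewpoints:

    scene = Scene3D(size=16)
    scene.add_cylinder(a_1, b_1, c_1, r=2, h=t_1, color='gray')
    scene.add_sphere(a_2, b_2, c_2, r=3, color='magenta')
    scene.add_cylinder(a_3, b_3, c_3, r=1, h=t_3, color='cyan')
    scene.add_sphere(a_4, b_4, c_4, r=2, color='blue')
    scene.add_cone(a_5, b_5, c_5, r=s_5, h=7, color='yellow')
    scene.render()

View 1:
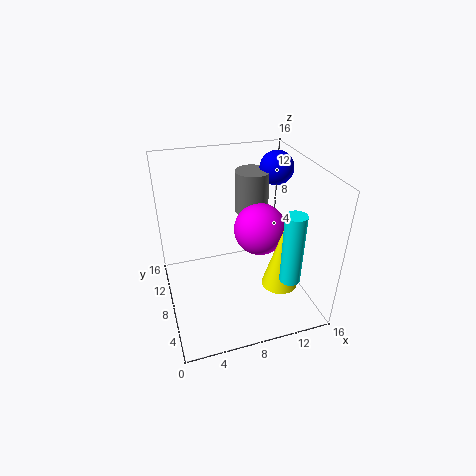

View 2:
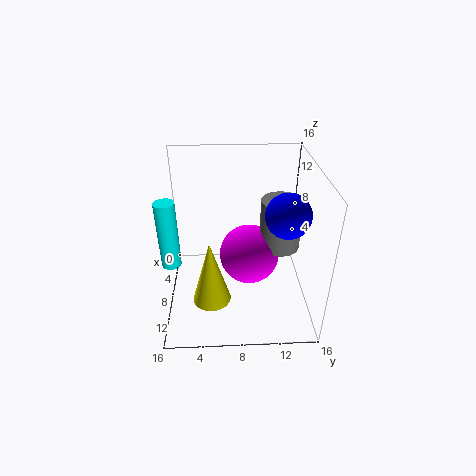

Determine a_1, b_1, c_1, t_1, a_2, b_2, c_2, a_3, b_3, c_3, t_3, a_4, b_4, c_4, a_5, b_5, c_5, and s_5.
a_1 = 11; b_1 = 12; c_1 = 9; t_1 = 5; a_2 = 11; b_2 = 9; c_2 = 8; a_3 = 11; b_3 = 1; c_3 = 7; t_3 = 7; a_4 = 14; b_4 = 12; c_4 = 14; a_5 = 12; b_5 = 5; c_5 = 3; s_5 = 2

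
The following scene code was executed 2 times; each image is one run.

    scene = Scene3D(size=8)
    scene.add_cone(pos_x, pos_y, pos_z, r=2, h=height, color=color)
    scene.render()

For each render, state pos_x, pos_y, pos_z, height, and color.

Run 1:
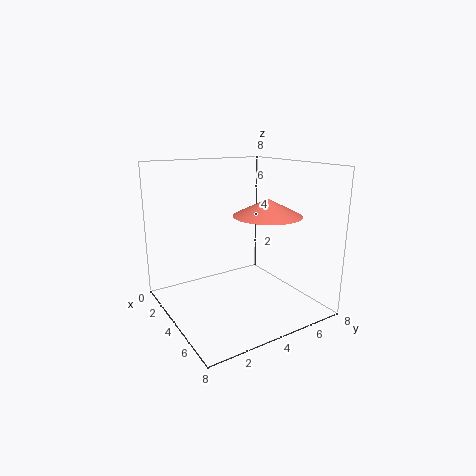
pos_x = 4, pos_y = 6, pos_z = 5, height = 1, color = 'salmon'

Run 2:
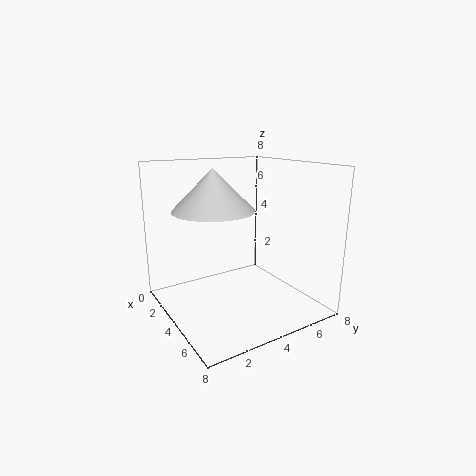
pos_x = 5, pos_y = 2, pos_z = 6, height = 2, color = 'lightgray'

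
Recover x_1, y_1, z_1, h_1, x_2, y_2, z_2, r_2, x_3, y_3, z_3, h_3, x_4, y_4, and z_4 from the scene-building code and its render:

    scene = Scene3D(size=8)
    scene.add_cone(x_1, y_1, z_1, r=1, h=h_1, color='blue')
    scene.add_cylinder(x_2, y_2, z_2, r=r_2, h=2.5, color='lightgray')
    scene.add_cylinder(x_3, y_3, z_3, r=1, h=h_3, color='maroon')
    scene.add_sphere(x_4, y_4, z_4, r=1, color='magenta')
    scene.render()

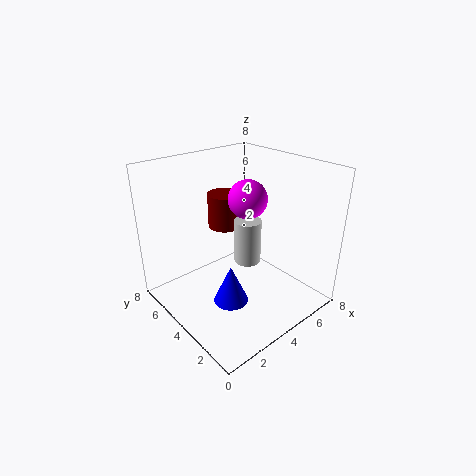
x_1 = 3.25; y_1 = 3.75; z_1 = 0.25; h_1 = 2.25; x_2 = 4.5; y_2 = 3.75; z_2 = 2.5; r_2 = 0.75; x_3 = 4.5; y_3 = 5.75; z_3 = 4; h_3 = 2; x_4 = 4; y_4 = 3.25; z_4 = 6.5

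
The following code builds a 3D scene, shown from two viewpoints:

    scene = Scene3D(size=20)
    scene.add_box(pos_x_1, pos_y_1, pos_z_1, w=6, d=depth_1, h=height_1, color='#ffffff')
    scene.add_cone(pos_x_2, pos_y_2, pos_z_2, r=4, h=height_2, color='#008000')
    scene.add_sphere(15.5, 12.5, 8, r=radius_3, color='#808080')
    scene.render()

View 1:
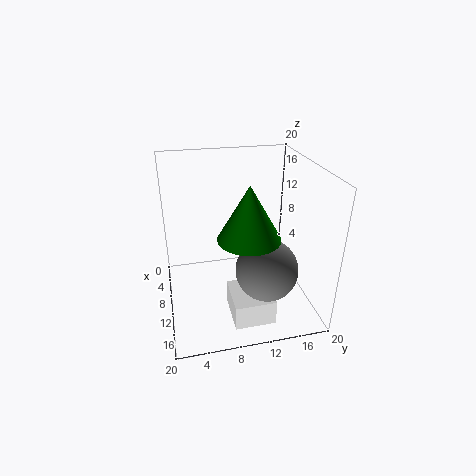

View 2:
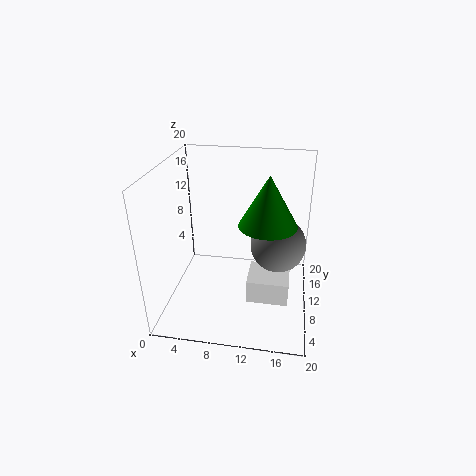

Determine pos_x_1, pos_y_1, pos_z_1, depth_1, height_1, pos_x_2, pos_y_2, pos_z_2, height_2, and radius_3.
pos_x_1 = 11.5; pos_y_1 = 8; pos_z_1 = 0.5; depth_1 = 5.5; height_1 = 3.5; pos_x_2 = 14; pos_y_2 = 10.5; pos_z_2 = 12; height_2 = 7; radius_3 = 4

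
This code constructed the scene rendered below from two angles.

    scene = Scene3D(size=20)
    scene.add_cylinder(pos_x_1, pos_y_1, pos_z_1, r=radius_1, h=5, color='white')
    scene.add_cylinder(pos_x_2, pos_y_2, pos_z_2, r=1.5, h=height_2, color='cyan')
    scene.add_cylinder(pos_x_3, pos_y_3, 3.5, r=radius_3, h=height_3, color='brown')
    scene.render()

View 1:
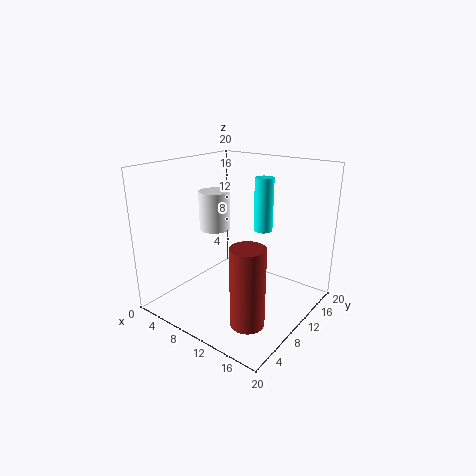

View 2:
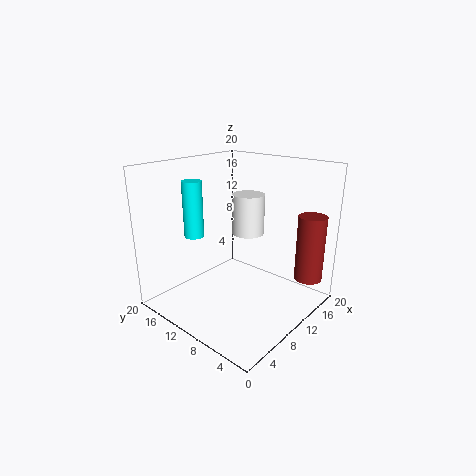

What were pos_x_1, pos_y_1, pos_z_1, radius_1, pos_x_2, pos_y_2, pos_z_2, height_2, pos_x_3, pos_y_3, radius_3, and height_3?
pos_x_1 = 8.5
pos_y_1 = 7
pos_z_1 = 12
radius_1 = 2
pos_x_2 = 9
pos_y_2 = 18
pos_z_2 = 8.5
height_2 = 8.5
pos_x_3 = 17
pos_y_3 = 2.5
radius_3 = 2
height_3 = 9.5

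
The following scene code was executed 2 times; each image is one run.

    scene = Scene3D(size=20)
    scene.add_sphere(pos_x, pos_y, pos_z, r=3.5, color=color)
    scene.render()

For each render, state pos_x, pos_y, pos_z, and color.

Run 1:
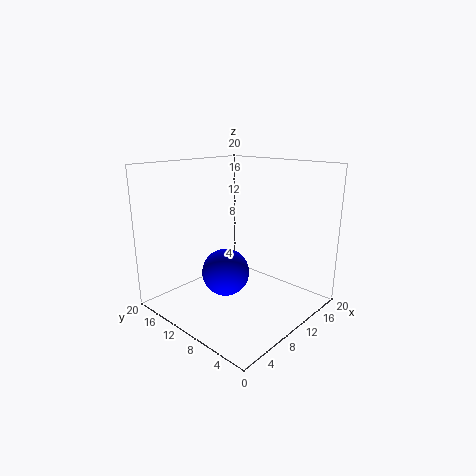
pos_x = 10
pos_y = 12.5
pos_z = 4
color = 'blue'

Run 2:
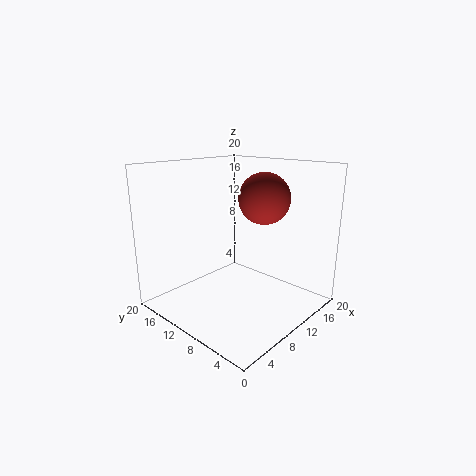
pos_x = 12.5
pos_y = 7.5
pos_z = 15.5
color = 'brown'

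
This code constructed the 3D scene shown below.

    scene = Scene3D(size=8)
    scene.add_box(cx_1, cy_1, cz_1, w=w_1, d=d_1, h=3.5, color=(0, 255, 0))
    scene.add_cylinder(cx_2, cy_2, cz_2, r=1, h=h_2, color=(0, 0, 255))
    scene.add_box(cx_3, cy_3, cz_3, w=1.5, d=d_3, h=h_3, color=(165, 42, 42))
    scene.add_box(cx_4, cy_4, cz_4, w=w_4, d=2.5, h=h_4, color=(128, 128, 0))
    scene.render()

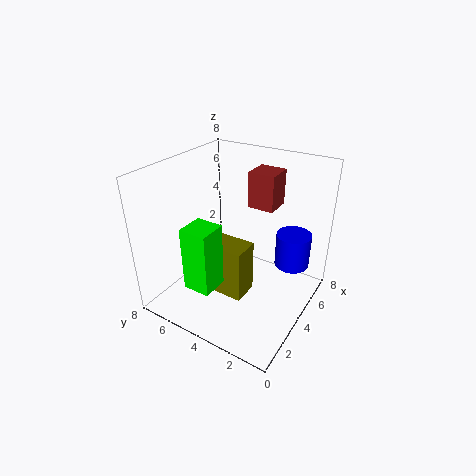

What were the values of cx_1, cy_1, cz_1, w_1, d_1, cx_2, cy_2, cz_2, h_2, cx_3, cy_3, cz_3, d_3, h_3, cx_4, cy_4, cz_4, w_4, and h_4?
cx_1 = 1
cy_1 = 4
cz_1 = 2
w_1 = 1.5
d_1 = 1.5
cx_2 = 6
cy_2 = 1.5
cz_2 = 2
h_2 = 2
cx_3 = 5
cy_3 = 2.5
cz_3 = 5.5
d_3 = 1.5
h_3 = 2
cx_4 = 2.5
cy_4 = 3
cz_4 = 1
w_4 = 1.5
h_4 = 3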